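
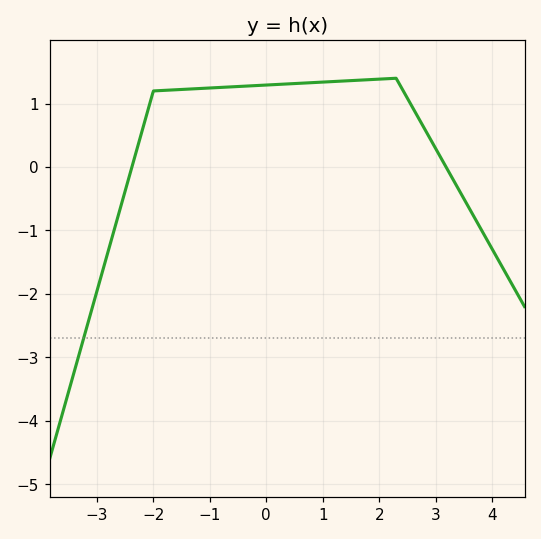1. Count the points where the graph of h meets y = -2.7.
1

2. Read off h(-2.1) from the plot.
0.884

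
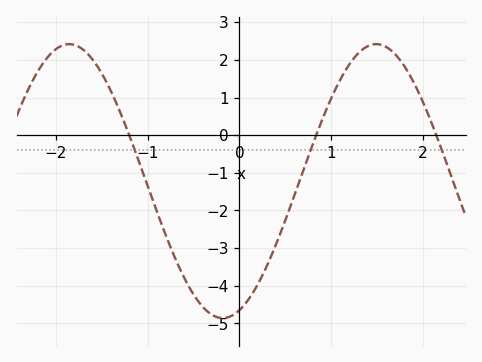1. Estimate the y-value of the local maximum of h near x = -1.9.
2.42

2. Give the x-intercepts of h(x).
-1.2, 0.836, 2.14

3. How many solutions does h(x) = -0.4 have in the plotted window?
3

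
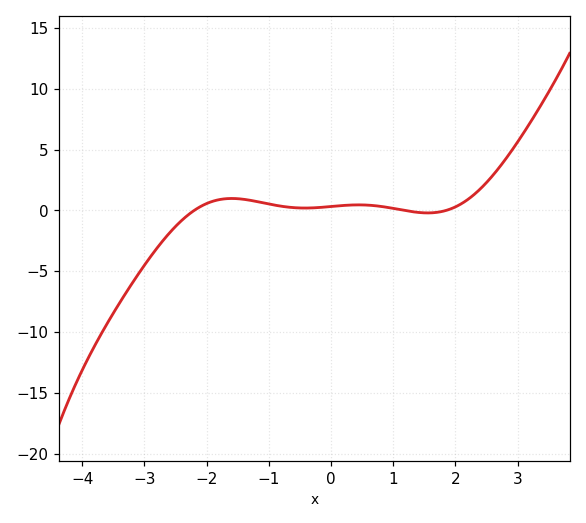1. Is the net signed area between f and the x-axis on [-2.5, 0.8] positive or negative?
positive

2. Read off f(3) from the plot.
5.64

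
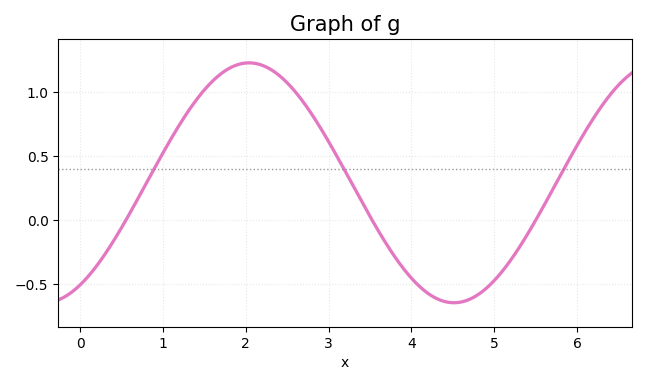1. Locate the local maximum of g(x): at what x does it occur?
2.04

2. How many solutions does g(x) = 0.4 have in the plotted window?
3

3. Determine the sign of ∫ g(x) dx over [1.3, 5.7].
positive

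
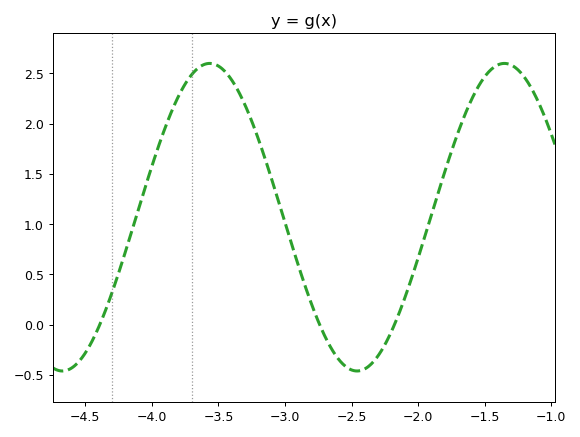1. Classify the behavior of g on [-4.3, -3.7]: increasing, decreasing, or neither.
increasing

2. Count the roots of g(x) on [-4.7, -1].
3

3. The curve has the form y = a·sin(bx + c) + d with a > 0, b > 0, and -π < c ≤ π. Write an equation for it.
y = 1.53sin(2.84x - 0.87) + 1.07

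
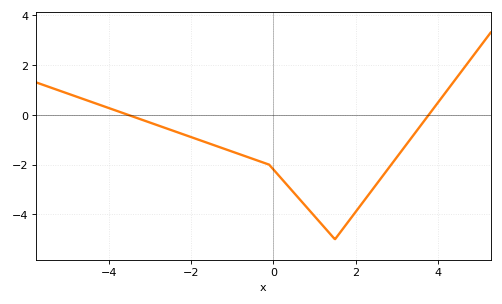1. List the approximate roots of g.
-3.6, 3.8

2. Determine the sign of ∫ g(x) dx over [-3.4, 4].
negative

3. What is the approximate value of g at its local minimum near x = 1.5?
-5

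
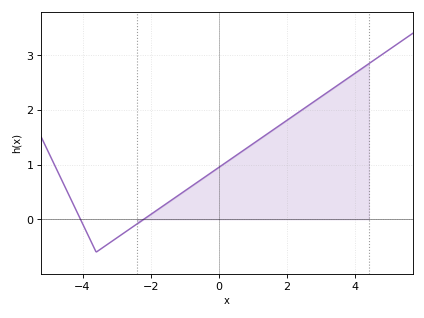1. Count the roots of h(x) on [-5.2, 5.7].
2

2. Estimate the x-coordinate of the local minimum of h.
-3.6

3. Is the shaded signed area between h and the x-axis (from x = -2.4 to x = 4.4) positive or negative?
positive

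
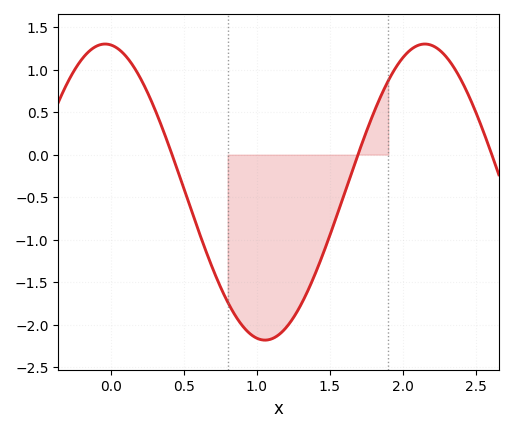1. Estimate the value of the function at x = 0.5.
-0.397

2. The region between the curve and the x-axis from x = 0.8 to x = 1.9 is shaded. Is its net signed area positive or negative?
negative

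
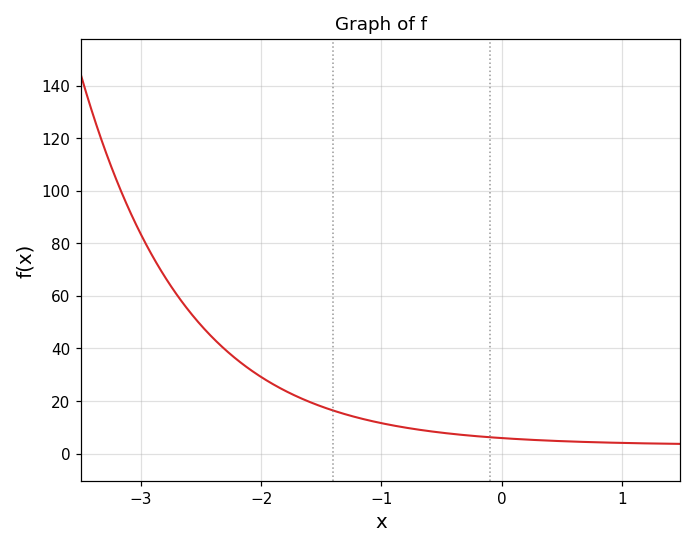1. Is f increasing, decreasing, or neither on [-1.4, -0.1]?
decreasing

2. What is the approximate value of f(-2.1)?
32.2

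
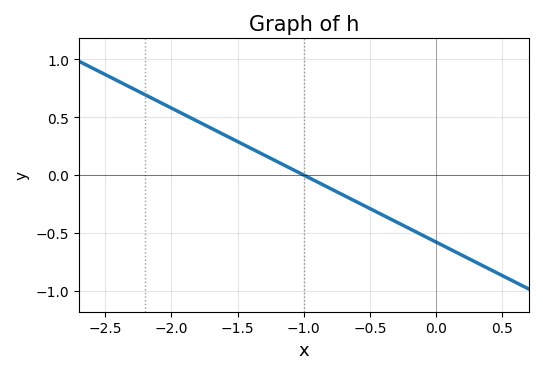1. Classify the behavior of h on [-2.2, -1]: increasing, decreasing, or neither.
decreasing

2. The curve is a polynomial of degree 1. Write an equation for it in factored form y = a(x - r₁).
y = -0.58(x + 1)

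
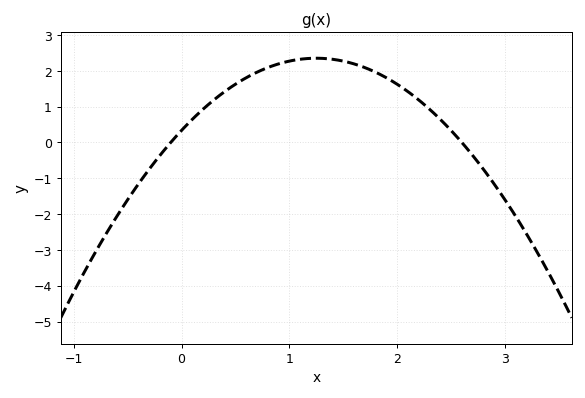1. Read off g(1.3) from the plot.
2.35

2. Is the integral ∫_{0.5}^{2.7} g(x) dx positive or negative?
positive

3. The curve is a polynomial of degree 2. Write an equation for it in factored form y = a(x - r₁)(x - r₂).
y = -1.29(x + 0.1)(x - 2.6)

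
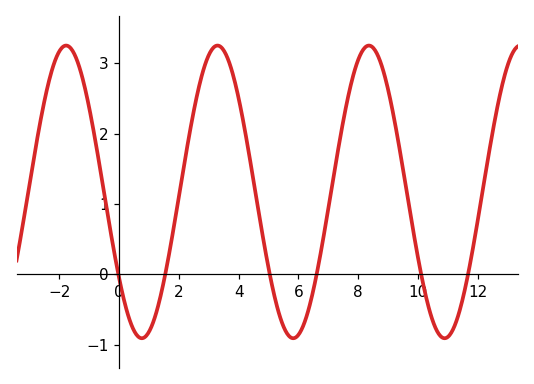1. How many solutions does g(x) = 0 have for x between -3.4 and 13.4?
6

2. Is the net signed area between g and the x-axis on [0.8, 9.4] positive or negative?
positive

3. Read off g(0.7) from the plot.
-0.905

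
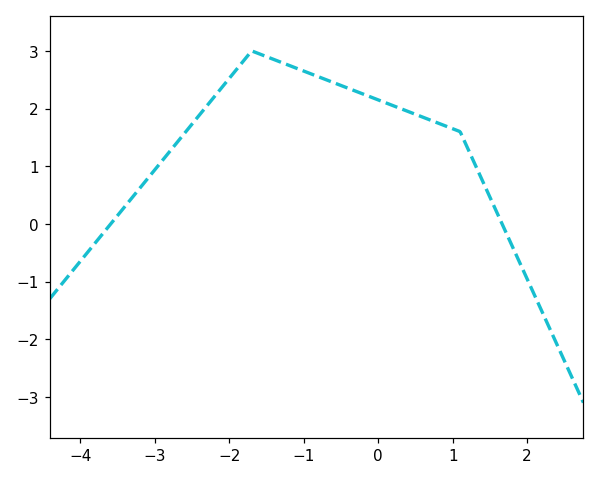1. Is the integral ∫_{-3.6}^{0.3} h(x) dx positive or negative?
positive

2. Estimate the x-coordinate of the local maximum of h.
-1.7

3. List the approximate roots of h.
-3.6, 1.7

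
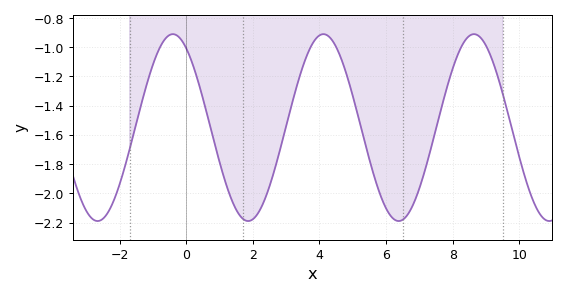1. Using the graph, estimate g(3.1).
-1.45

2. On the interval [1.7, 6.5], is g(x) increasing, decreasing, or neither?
neither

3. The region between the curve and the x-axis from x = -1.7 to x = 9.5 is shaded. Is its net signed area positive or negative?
negative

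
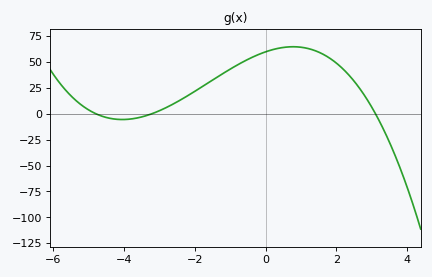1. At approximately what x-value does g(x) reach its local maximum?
0.776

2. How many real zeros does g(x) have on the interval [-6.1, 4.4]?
3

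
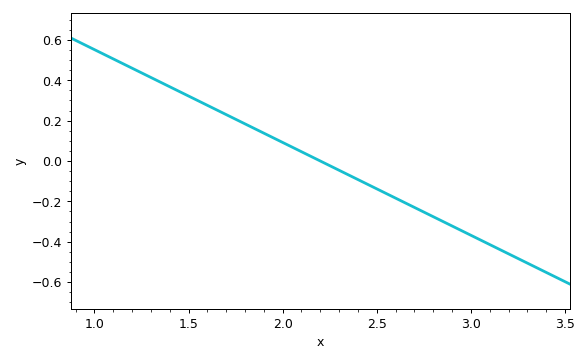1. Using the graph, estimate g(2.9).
-0.322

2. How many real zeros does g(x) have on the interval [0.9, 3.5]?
1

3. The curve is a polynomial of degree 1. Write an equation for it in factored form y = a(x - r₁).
y = -0.46(x - 2.2)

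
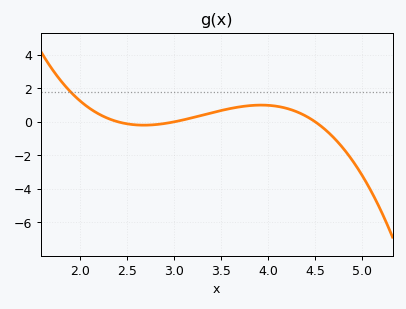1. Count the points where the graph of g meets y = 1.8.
1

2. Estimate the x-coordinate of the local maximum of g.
3.9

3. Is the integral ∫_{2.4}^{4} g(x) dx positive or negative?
positive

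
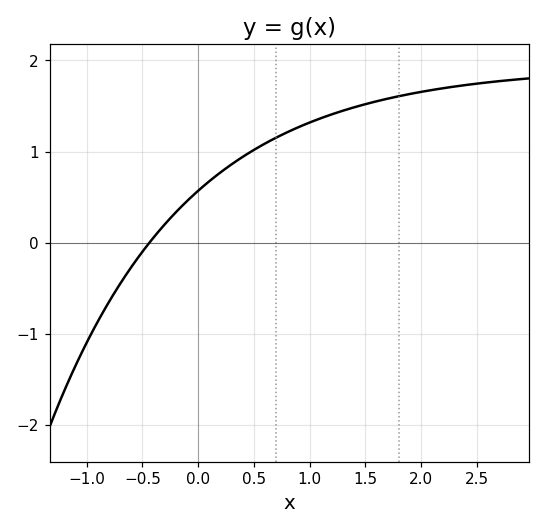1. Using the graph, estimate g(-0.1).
0.5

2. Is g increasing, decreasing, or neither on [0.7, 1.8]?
increasing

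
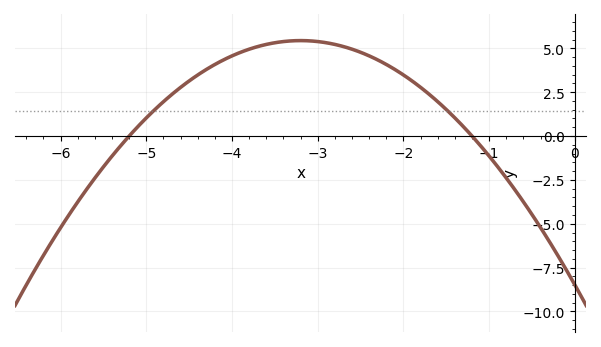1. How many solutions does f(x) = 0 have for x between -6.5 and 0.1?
2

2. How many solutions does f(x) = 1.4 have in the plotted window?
2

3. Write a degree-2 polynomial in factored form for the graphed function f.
y = -1.36(x + 5.2)(x + 1.2)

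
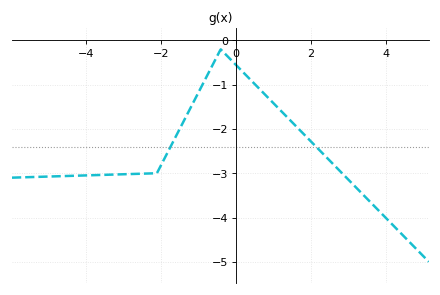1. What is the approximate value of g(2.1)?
-2.36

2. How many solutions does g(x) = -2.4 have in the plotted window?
2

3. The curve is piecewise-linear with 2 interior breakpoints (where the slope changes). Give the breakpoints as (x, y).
(-2.1, -3); (-0.4, -0.2)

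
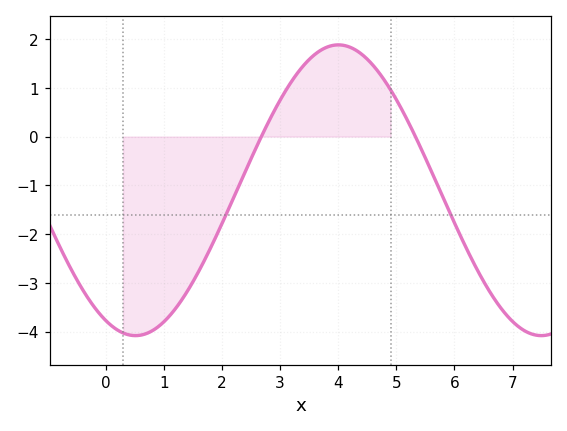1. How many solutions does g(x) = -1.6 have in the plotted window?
2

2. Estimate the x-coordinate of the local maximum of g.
4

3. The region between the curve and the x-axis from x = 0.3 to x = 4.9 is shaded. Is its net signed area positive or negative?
negative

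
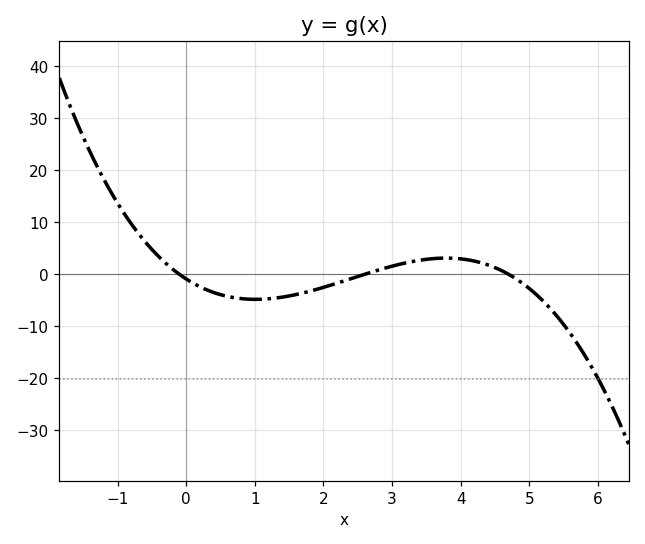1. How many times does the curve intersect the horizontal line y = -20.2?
1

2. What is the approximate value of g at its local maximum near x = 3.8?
3.12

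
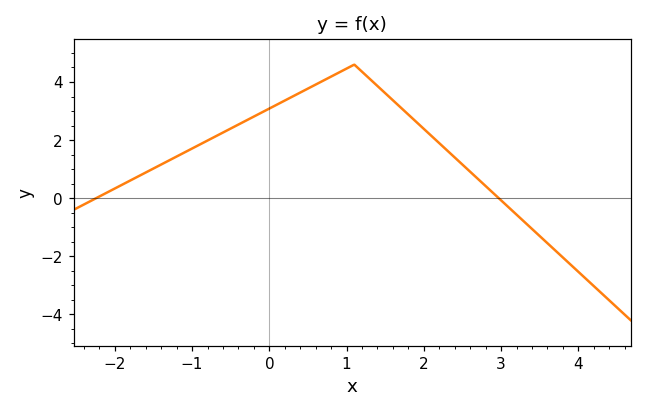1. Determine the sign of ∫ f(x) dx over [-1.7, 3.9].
positive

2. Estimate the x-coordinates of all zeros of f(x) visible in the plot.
-2.2, 3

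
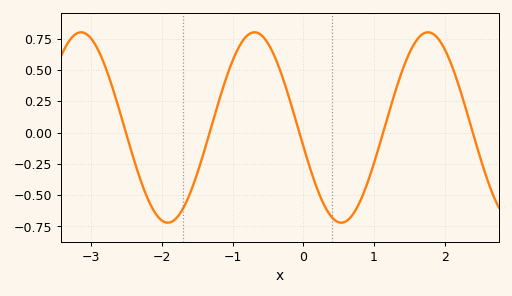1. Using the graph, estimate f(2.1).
0.534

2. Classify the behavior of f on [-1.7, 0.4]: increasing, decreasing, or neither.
neither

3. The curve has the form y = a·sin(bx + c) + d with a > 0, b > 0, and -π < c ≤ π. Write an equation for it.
y = 0.76sin(2.56x - 2.94) + 0.04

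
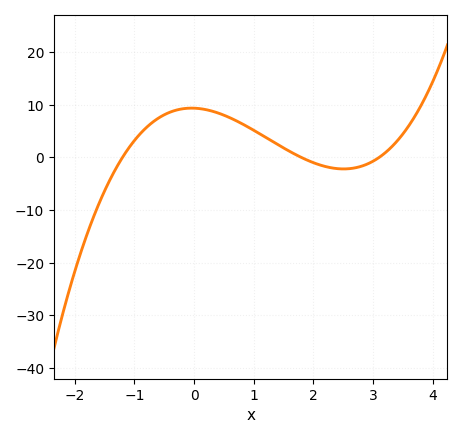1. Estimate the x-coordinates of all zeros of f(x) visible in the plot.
-1.2, 1.8, 3.1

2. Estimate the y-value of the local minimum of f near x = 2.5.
-2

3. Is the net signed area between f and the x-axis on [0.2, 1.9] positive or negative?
positive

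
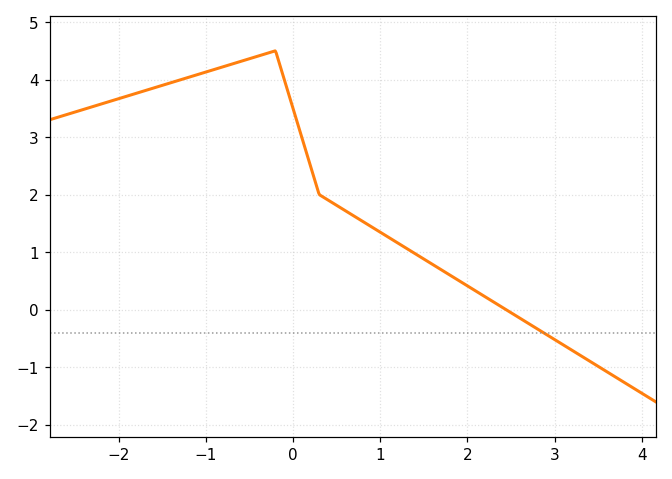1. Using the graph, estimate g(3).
-0.521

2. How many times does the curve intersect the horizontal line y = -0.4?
1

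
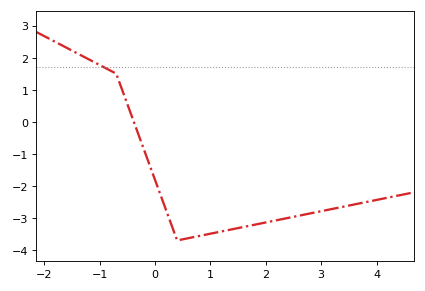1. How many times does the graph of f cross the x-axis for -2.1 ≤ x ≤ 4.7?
1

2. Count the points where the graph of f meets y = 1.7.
1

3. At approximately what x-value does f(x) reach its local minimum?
0.4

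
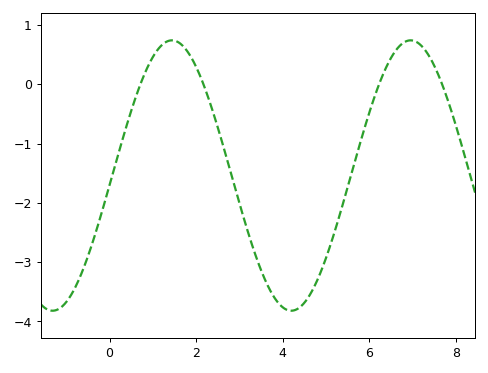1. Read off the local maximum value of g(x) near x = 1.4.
0.7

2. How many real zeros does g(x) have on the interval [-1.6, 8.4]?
4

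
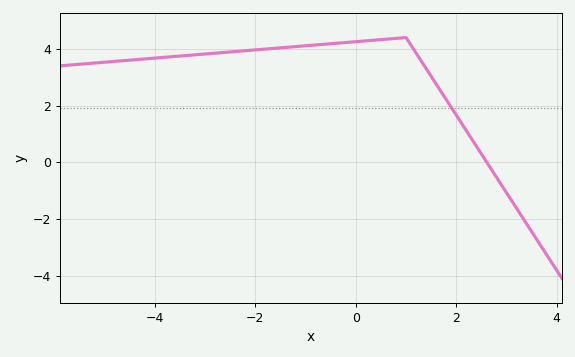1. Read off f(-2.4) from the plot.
3.91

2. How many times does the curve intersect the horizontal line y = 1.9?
1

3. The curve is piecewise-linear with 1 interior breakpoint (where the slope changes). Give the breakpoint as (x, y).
(1, 4.4)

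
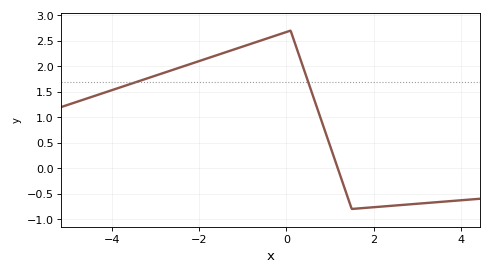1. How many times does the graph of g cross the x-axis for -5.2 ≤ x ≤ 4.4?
1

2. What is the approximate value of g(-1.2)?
2.35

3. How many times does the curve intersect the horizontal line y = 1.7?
2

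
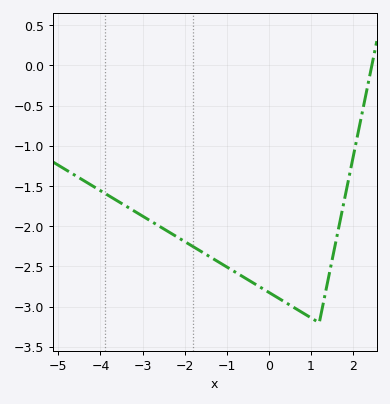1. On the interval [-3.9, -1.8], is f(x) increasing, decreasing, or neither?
decreasing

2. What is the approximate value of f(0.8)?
-3.07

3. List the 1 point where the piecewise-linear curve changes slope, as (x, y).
(1.2, -3.2)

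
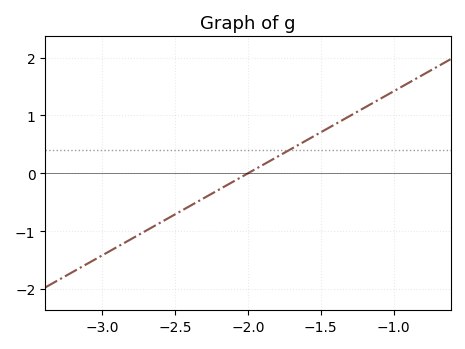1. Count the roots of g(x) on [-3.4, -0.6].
1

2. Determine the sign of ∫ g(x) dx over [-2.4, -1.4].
positive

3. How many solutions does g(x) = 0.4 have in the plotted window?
1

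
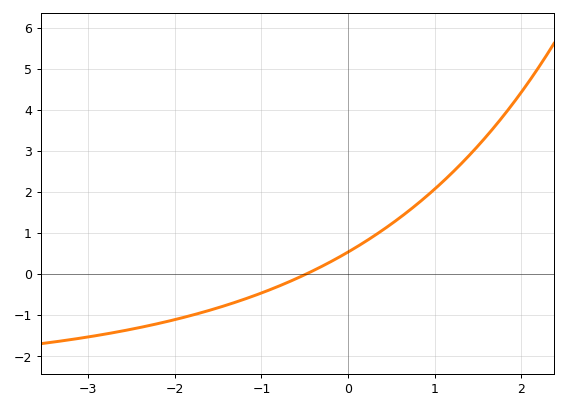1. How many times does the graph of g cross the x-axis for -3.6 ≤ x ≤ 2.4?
1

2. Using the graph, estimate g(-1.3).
-0.68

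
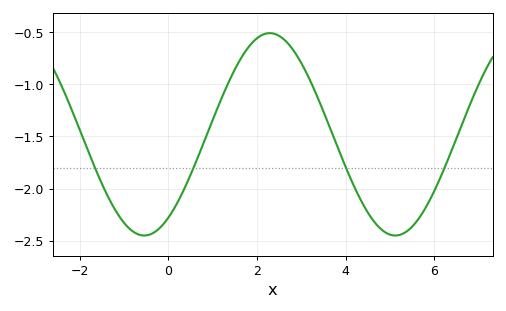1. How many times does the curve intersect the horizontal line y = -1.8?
4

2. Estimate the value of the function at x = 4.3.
-2.05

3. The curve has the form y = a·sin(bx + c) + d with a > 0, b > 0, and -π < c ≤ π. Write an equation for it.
y = 0.97sin(1.1x - 0.97) - 1.48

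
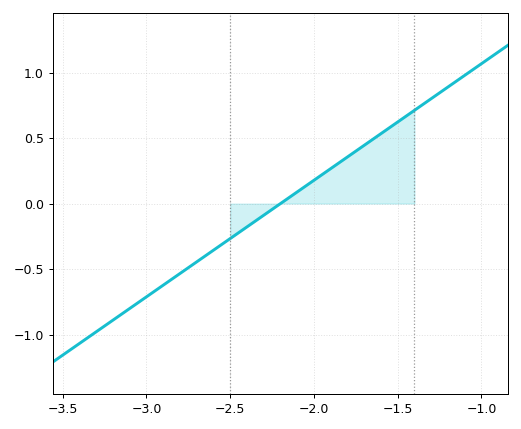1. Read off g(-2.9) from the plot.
-0.6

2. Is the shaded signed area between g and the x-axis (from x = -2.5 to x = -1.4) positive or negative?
positive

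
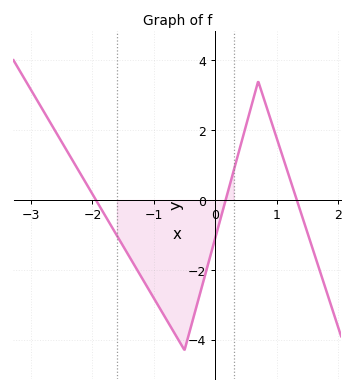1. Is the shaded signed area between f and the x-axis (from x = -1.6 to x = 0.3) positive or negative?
negative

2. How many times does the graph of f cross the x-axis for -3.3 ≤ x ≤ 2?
3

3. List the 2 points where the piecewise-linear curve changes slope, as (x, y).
(-0.5, -4.3); (0.7, 3.4)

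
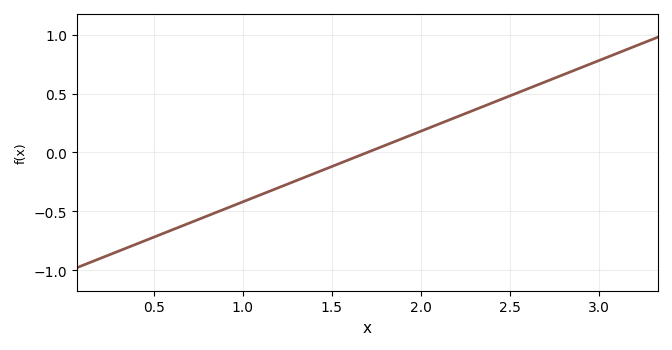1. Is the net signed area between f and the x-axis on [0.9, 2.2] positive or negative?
negative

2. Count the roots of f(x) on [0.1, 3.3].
1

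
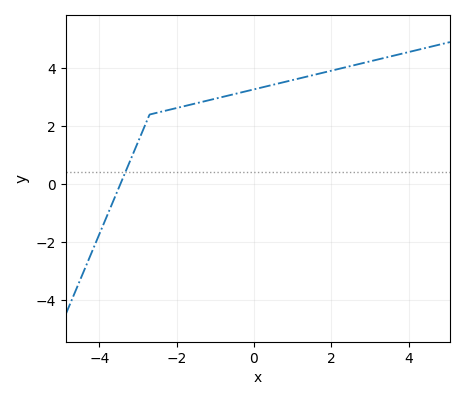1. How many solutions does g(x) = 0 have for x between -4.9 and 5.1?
1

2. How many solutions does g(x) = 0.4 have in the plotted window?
1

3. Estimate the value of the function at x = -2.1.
2.59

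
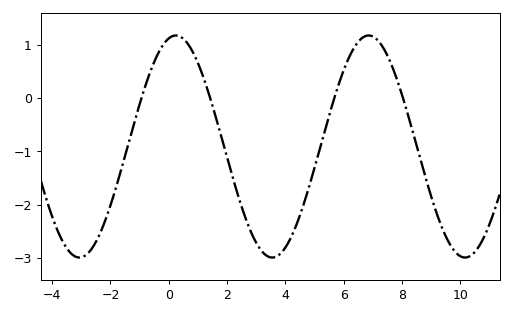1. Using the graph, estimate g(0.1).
1.15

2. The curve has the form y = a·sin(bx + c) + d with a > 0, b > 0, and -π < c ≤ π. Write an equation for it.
y = 2.08sin(0.95x + 1.34) - 0.91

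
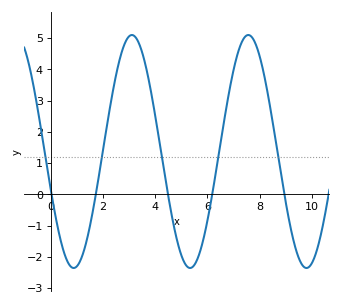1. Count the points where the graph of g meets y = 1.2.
5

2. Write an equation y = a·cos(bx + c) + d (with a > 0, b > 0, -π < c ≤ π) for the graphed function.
y = 3.73cos(1.4x + 1.9) + 1.37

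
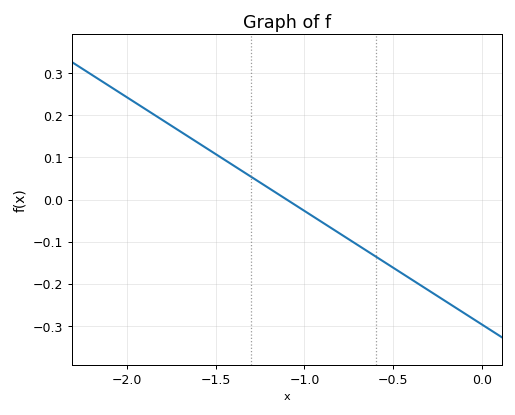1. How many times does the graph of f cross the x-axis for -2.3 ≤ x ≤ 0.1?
1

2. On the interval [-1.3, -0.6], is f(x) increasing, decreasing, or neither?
decreasing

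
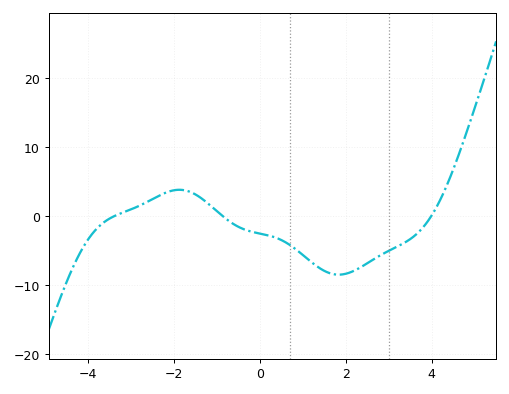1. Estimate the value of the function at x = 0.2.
-2.87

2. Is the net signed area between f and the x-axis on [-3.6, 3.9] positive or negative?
negative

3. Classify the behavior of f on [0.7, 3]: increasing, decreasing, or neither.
neither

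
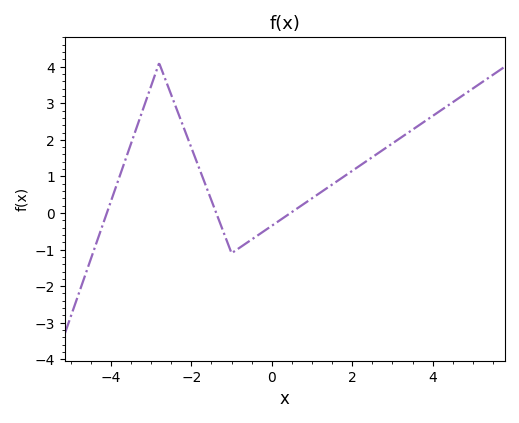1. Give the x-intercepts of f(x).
-4.1, -1.38, 0.465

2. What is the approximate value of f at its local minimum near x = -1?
-1.1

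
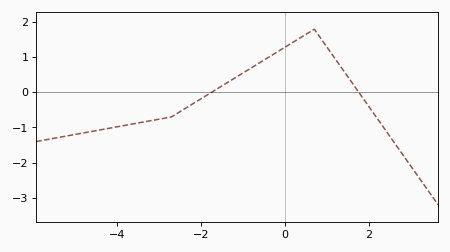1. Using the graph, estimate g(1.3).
0.781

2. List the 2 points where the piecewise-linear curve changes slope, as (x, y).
(-2.7, -0.7); (0.7, 1.8)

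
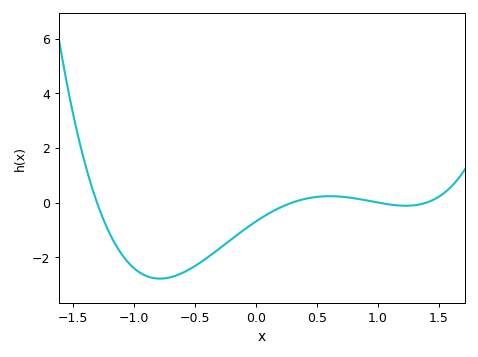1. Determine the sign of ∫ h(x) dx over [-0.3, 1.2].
negative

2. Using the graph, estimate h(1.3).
-0.1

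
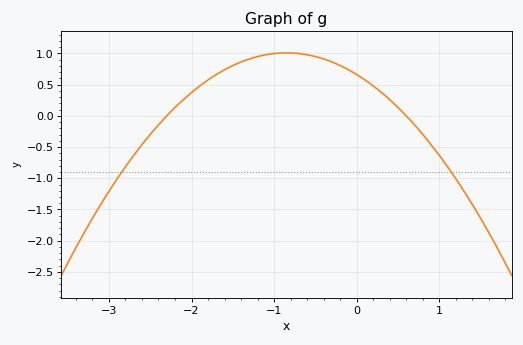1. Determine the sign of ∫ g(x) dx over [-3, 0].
positive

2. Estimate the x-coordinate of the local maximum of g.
-0.85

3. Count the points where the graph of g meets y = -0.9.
2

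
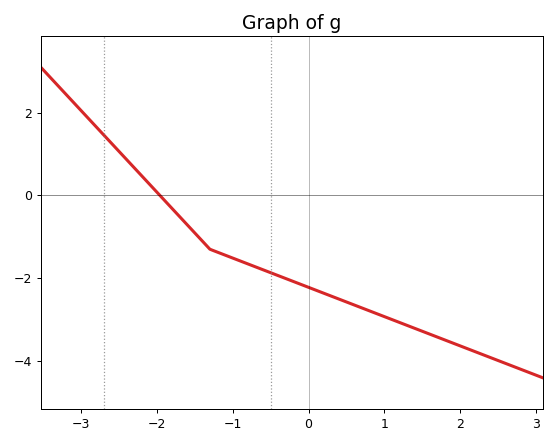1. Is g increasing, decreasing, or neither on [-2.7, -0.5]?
decreasing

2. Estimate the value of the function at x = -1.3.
-1.3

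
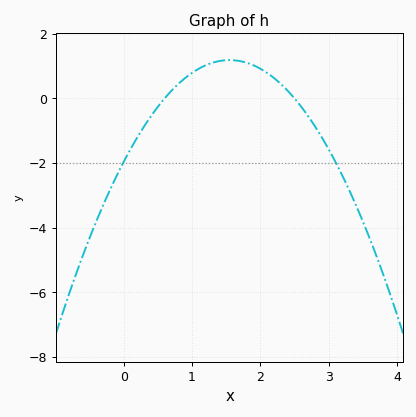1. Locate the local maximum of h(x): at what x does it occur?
1.5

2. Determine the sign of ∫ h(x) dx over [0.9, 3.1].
positive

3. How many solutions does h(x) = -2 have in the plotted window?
2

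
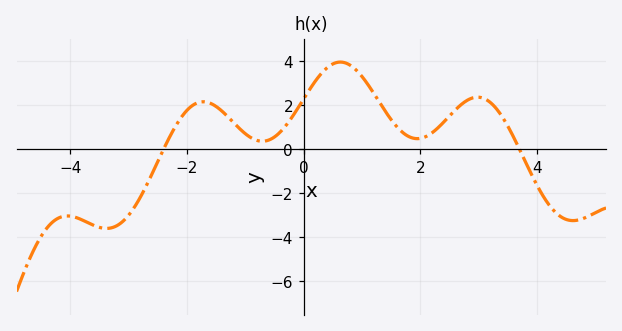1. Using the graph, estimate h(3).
2.4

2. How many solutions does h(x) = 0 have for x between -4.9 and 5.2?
2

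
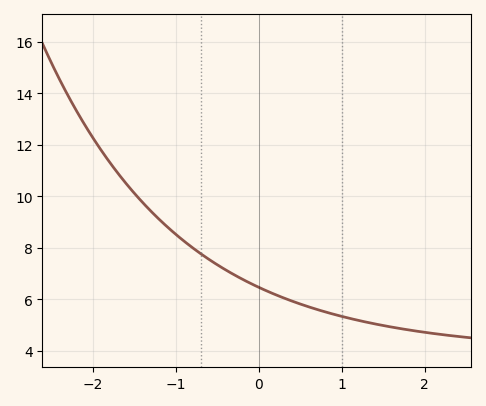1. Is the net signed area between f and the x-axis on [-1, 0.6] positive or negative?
positive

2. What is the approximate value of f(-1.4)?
9.8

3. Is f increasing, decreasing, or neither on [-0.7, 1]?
decreasing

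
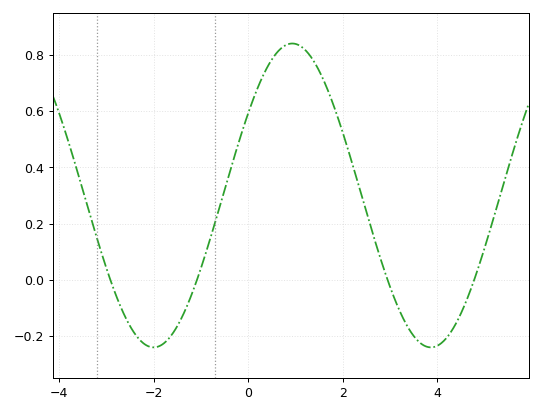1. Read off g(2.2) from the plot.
0.42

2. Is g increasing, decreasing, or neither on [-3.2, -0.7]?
neither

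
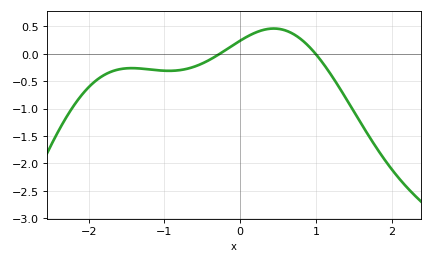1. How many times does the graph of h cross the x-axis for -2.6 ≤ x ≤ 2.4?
2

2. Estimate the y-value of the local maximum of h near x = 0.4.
0.45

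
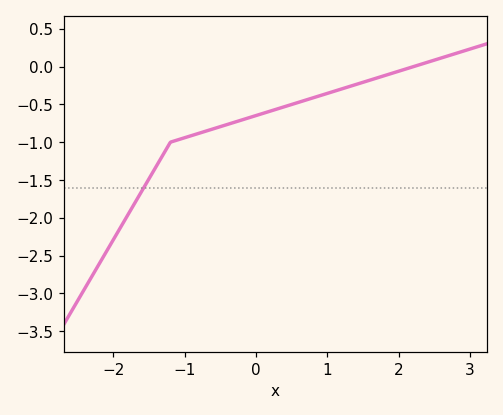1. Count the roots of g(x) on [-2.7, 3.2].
1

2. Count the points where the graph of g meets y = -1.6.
1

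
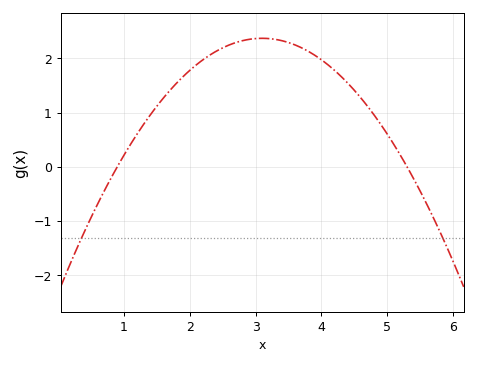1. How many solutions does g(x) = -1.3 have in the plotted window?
2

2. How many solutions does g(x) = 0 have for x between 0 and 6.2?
2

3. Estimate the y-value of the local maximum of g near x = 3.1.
2.37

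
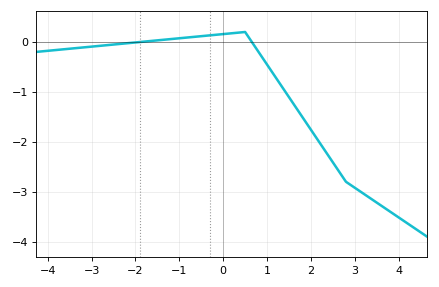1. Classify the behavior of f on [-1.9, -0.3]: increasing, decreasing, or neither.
increasing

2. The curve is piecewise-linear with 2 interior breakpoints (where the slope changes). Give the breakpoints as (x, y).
(0.5, 0.2); (2.8, -2.8)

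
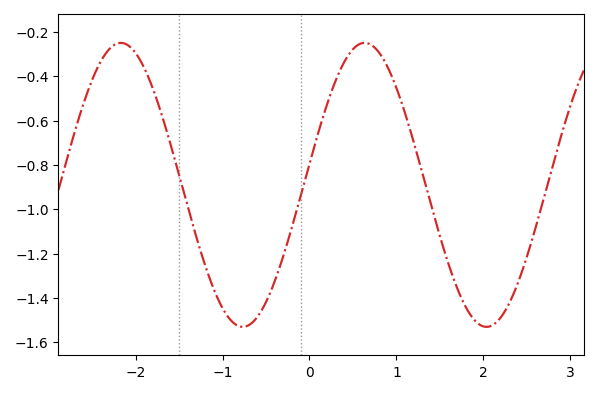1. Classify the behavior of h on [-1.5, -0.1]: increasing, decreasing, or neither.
neither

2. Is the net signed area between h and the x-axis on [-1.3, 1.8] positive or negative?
negative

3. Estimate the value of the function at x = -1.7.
-0.58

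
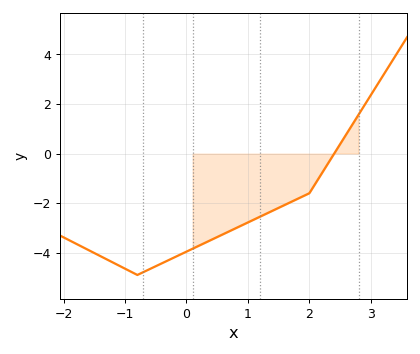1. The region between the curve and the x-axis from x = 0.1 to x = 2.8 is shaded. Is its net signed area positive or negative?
negative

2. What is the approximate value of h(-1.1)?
-4.52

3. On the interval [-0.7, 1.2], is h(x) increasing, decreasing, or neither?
increasing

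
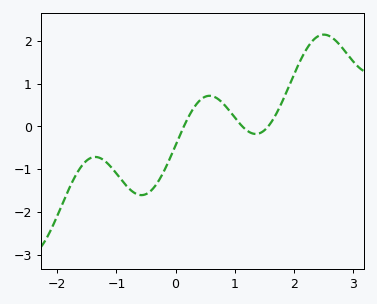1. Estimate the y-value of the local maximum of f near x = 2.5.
2.1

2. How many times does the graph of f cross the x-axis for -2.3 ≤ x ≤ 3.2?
3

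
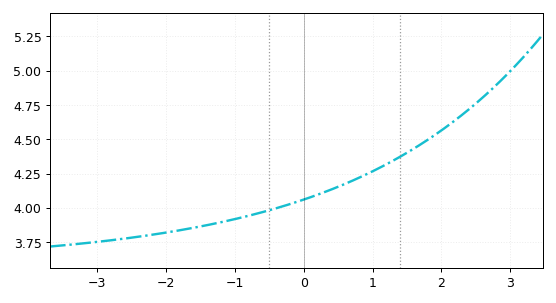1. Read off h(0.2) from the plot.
4.1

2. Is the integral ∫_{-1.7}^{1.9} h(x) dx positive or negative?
positive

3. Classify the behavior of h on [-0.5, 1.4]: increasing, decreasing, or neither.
increasing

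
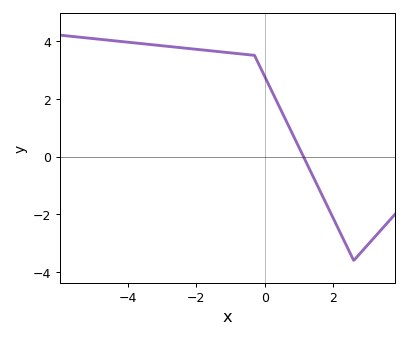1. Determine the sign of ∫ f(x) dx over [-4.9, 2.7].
positive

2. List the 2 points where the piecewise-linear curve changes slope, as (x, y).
(-0.3, 3.5); (2.6, -3.6)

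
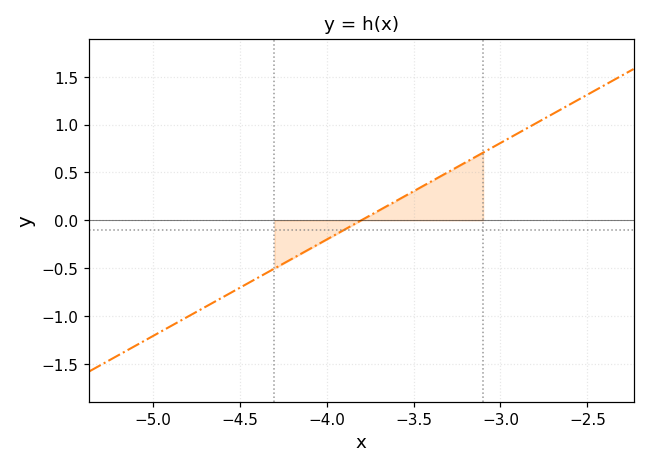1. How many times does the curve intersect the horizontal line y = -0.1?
1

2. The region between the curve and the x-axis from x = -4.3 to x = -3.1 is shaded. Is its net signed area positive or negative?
positive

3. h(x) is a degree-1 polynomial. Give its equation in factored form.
y = 1.01(x + 3.8)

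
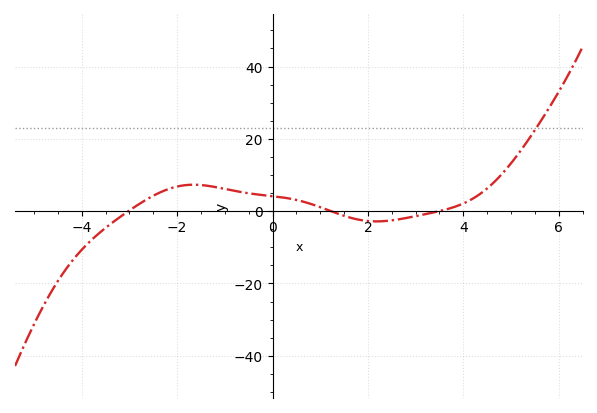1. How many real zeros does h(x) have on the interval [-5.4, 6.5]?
3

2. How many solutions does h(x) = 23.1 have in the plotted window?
1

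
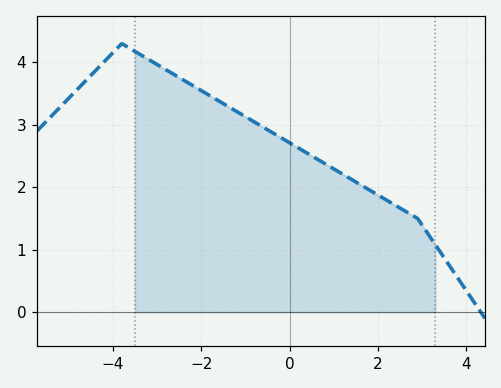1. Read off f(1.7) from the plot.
2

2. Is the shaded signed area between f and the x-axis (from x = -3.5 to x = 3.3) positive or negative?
positive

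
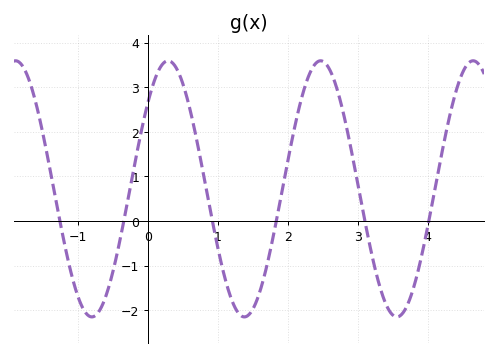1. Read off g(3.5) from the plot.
-2.1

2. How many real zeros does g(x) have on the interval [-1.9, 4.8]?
6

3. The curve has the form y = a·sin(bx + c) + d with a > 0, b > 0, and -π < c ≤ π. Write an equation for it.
y = 2.87sin(2.9x + 0.74) + 0.72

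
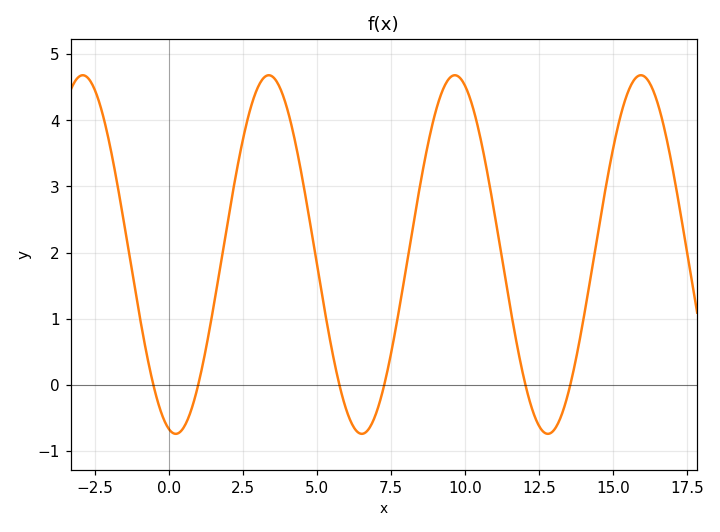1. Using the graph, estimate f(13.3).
-0.4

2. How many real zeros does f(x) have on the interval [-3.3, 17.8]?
6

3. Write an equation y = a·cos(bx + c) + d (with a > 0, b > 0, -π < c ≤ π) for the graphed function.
y = 2.71cos(1x + 2.9) + 1.97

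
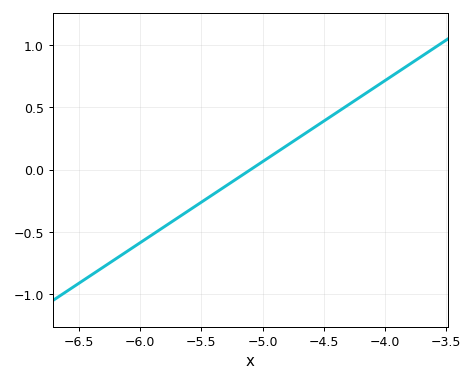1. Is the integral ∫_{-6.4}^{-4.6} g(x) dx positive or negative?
negative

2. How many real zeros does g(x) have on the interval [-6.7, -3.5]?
1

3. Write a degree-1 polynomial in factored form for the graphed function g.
y = 0.65(x + 5.1)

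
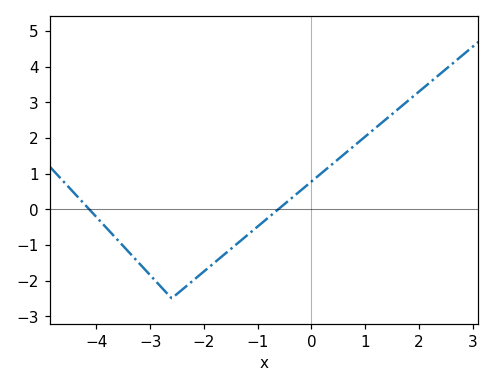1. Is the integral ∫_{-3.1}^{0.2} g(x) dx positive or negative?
negative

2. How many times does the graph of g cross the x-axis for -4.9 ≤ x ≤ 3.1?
2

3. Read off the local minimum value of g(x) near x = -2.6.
-2.5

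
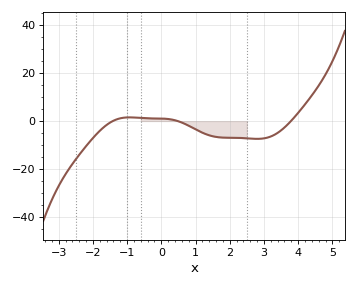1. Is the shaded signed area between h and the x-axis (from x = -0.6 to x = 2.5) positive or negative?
negative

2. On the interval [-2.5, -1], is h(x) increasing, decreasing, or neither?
increasing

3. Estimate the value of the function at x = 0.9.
-2.67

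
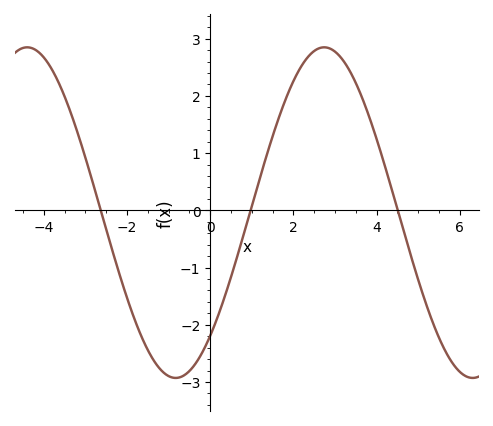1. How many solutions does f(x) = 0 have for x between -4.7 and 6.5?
3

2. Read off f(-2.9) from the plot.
0.678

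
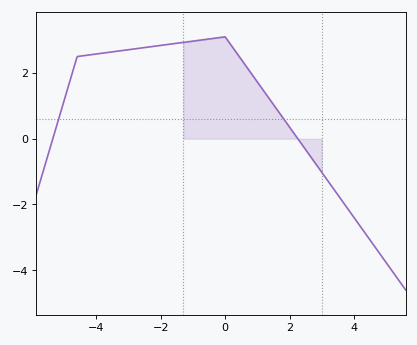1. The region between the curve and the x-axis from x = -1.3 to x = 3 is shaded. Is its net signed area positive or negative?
positive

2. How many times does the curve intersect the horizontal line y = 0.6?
2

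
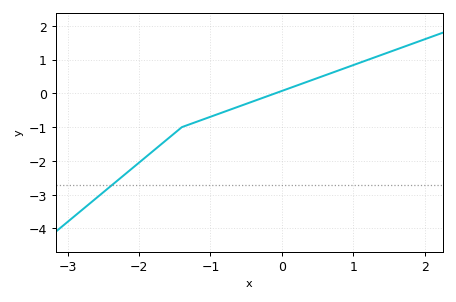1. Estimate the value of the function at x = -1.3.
-0.923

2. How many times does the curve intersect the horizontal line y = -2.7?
1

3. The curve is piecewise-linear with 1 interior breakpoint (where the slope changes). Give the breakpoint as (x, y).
(-1.4, -1)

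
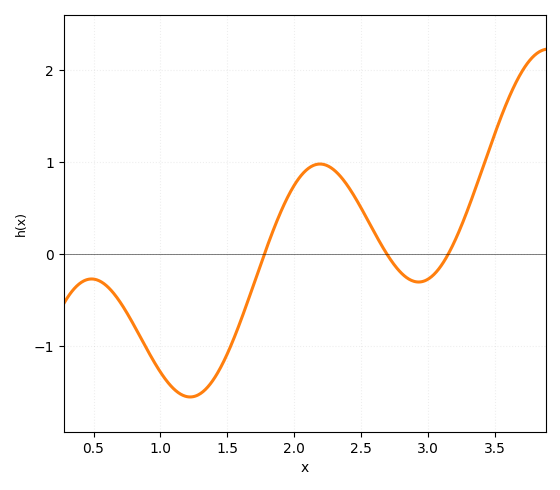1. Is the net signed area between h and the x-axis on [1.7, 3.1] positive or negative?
positive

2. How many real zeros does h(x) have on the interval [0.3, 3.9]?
3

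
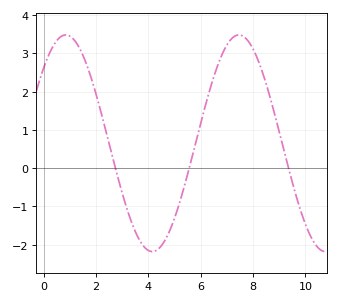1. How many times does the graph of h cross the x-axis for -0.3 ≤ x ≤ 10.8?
3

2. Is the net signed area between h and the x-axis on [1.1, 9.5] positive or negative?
positive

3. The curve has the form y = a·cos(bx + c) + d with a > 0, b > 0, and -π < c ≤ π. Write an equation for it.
y = 2.83cos(0.95x - 0.8) + 0.65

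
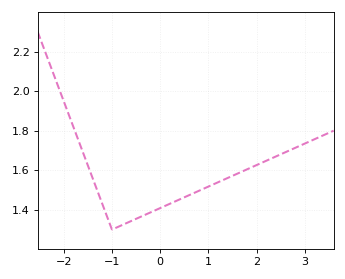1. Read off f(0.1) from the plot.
1.42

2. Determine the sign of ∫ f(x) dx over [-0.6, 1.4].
positive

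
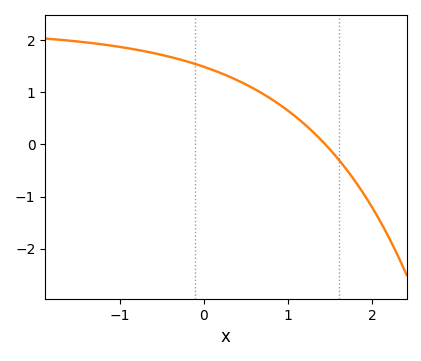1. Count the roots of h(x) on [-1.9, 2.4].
1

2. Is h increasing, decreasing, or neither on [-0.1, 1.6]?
decreasing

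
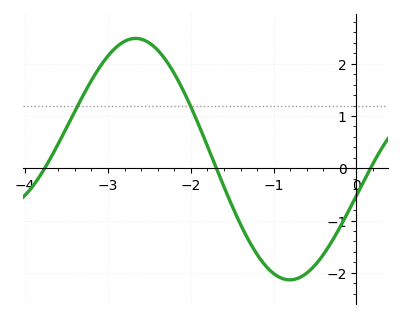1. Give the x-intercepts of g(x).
-3.76, -1.69, 0.169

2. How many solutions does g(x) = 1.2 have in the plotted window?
2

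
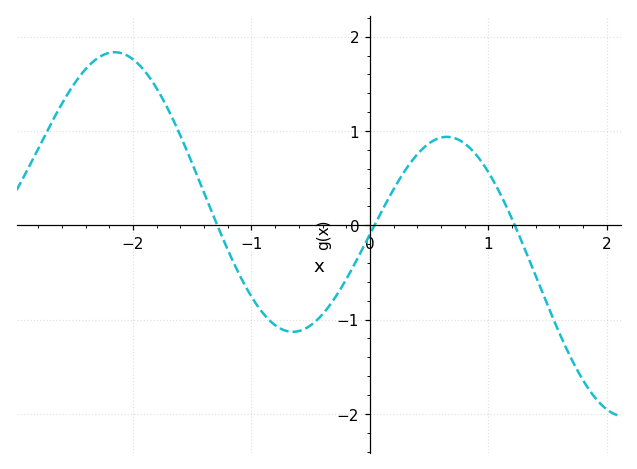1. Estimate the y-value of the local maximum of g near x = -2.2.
1.84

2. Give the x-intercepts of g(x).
-1.29, 0.039, 1.22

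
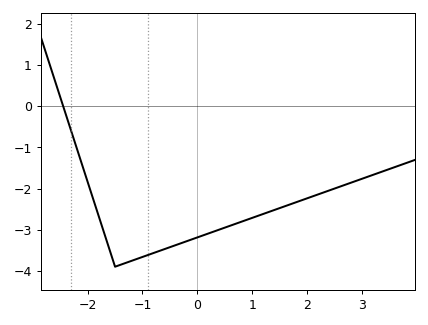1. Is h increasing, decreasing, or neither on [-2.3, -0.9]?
neither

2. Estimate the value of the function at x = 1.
-2.7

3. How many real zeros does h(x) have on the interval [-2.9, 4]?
1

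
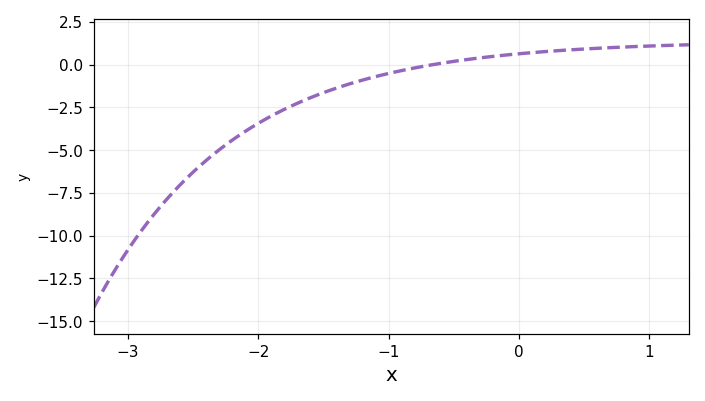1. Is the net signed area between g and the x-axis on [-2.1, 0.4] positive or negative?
negative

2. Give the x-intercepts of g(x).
-0.7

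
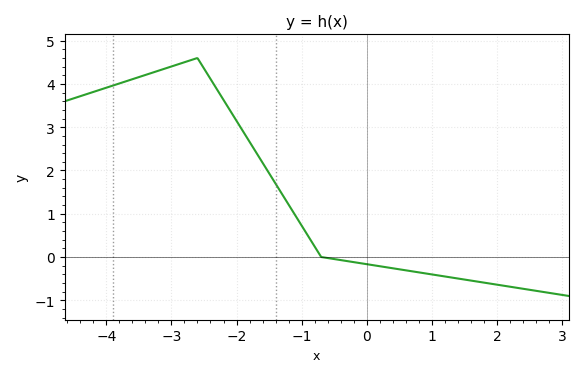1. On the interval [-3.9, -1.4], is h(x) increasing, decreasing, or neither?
neither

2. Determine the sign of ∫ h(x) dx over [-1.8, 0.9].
positive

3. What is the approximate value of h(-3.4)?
4.21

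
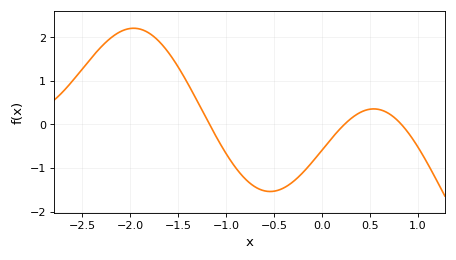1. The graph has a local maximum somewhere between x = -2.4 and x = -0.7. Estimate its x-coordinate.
-2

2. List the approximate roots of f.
-1.2, 0.2, 0.8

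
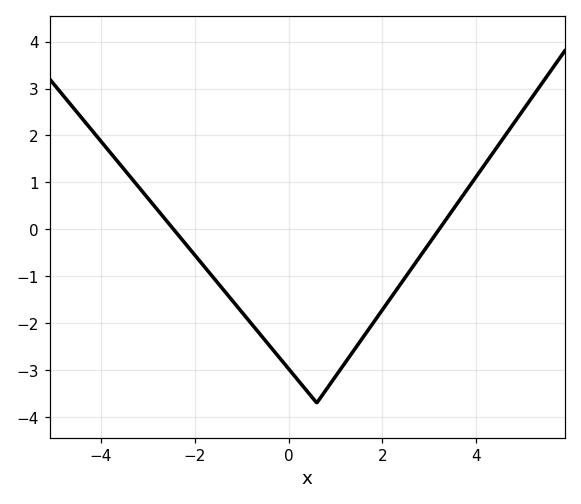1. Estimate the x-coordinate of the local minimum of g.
0.6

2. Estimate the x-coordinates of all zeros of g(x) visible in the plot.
-2.4, 3.2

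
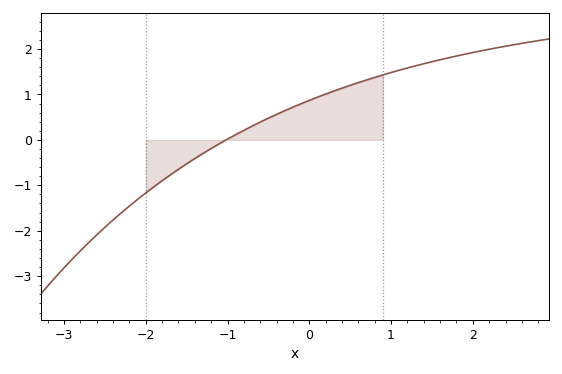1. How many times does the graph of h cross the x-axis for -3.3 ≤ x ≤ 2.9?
1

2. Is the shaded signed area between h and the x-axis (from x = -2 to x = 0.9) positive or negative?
positive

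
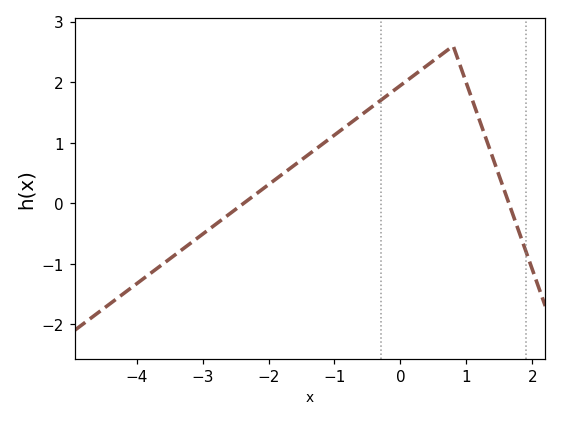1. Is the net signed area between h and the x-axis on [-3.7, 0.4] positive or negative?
positive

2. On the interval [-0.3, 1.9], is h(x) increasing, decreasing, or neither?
neither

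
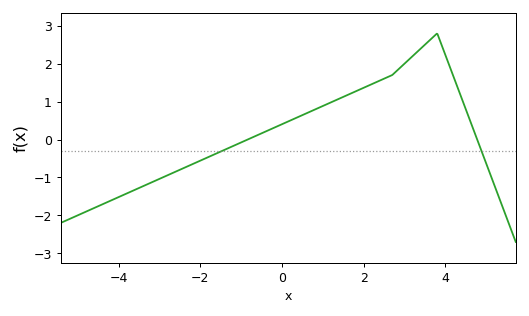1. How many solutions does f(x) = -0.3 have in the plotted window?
2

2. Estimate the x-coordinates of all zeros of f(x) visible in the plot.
-0.84, 4.78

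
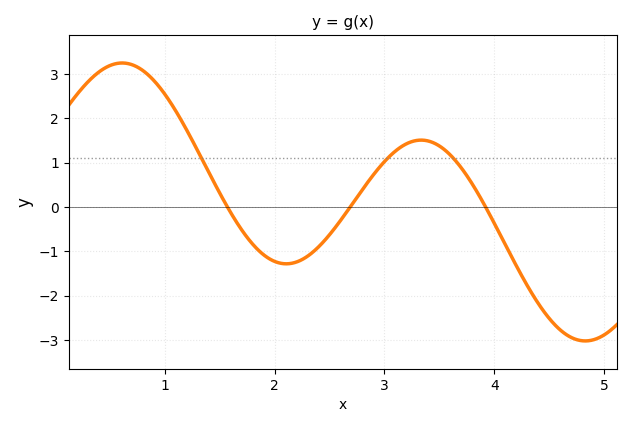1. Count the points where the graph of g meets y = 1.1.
3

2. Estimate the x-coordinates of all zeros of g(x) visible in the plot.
1.57, 2.69, 3.92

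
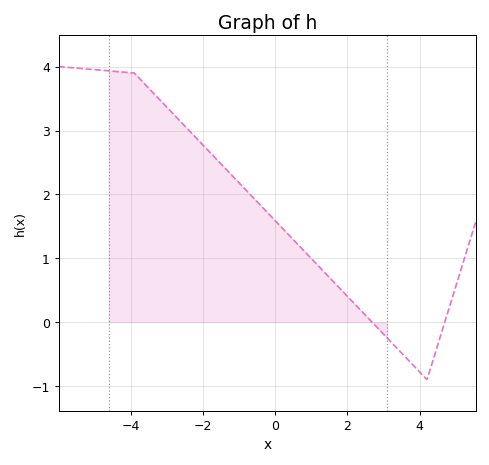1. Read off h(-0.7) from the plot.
2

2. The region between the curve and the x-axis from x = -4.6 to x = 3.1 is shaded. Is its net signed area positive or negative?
positive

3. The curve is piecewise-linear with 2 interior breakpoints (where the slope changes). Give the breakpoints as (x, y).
(-3.9, 3.9); (4.2, -0.9)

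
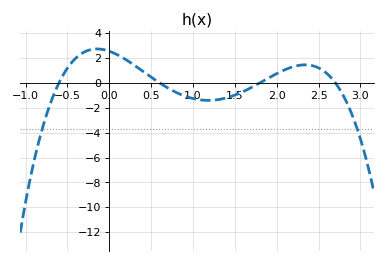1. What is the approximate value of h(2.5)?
1.2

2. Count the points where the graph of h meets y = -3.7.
2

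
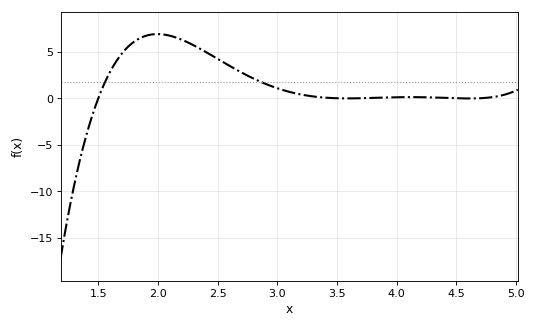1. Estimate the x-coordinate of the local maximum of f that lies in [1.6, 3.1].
2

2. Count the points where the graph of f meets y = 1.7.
2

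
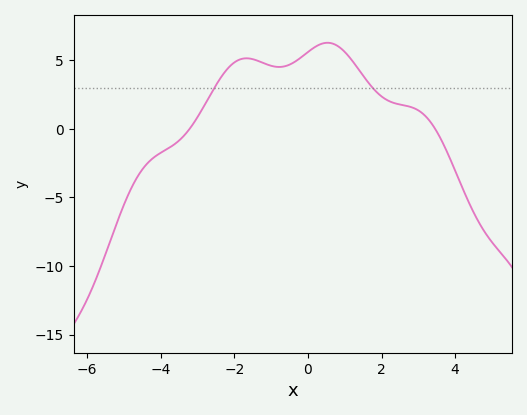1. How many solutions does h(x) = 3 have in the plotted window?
2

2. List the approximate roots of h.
-3.21, 3.46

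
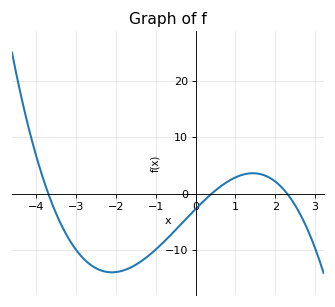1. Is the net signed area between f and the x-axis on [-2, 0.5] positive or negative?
negative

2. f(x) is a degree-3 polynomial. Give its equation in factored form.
y = -0.79(x + 3.7)(x - 0.4)(x - 2.3)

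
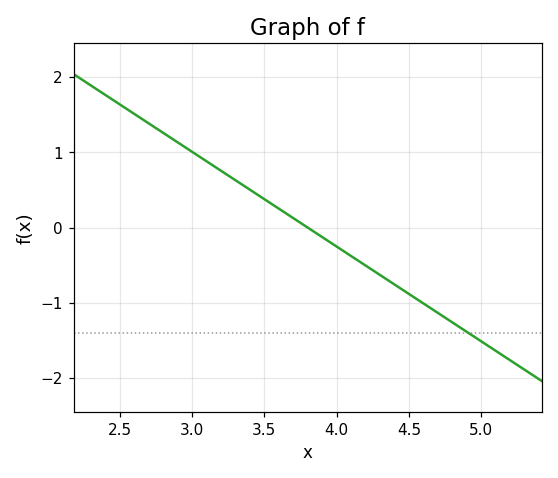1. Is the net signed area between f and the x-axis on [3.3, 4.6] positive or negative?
negative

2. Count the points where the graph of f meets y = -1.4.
1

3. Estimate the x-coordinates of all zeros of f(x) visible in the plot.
3.8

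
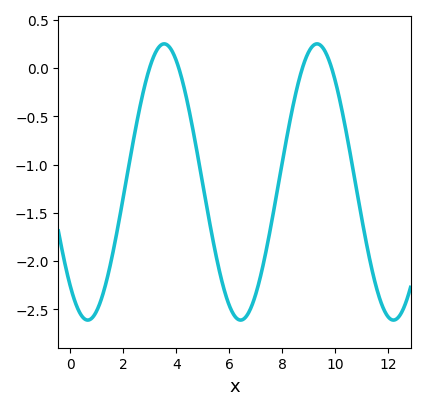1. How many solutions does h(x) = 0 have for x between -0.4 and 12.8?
4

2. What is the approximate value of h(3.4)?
0.25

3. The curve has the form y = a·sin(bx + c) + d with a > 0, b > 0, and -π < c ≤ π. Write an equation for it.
y = 1.43sin(1.1x - 2.3) - 1.18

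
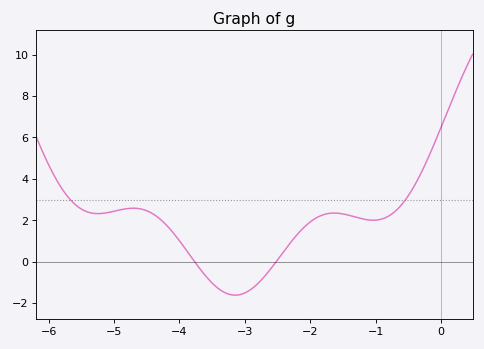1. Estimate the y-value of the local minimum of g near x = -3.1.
-1.6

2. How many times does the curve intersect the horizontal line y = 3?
2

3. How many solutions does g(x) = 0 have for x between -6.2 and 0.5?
2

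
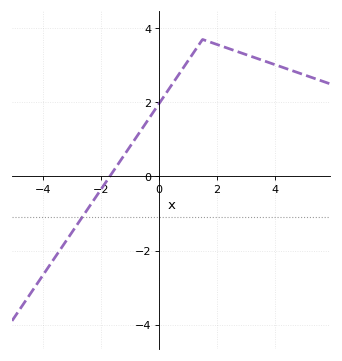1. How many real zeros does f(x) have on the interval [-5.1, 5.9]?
1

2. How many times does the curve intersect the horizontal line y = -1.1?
1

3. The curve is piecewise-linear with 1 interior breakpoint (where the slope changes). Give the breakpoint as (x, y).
(1.5, 3.7)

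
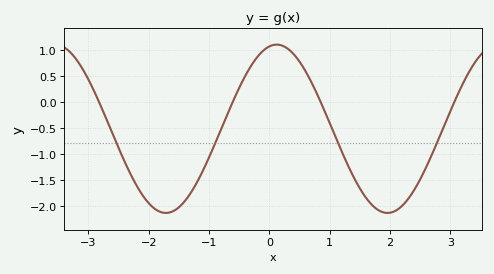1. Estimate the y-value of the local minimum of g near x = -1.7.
-2.15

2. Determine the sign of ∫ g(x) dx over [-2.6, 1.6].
negative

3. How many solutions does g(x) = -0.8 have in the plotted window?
4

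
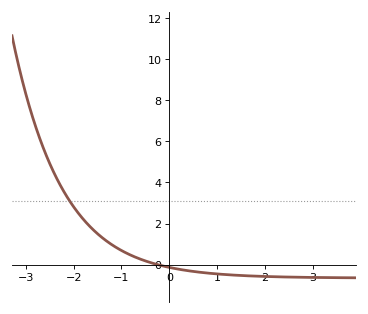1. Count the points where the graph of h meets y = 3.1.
1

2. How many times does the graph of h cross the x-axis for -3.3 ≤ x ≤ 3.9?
1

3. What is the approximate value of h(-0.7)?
0.4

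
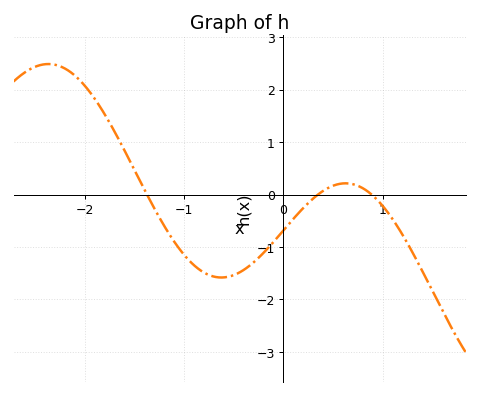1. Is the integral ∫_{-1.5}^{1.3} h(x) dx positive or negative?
negative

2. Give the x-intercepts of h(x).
-1.37, 0.348, 0.888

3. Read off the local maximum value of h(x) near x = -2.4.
2.49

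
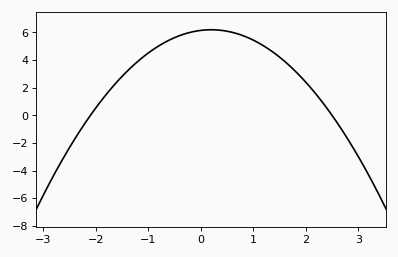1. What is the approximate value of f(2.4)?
0.527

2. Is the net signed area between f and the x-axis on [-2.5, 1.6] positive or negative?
positive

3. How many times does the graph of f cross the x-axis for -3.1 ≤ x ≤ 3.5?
2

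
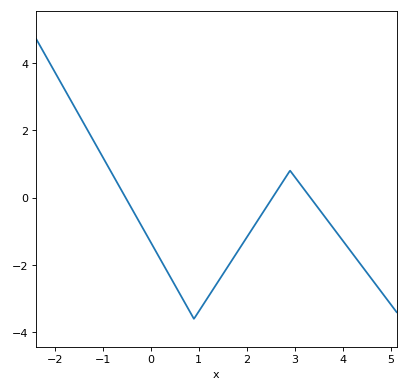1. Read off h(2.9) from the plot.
0.8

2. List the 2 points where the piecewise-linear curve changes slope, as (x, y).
(0.9, -3.6); (2.9, 0.8)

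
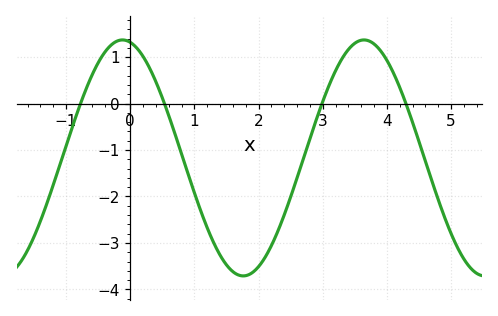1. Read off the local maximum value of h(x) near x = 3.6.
1.4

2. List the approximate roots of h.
-0.8, 0.5, 3, 4.3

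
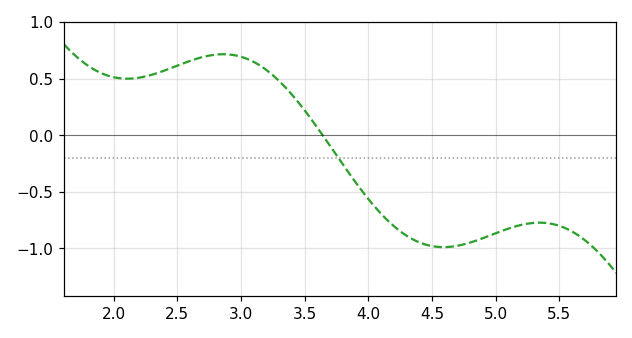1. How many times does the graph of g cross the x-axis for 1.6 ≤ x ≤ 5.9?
1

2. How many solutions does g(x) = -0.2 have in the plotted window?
1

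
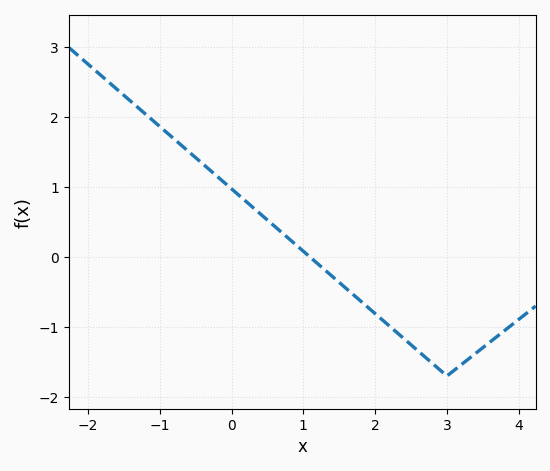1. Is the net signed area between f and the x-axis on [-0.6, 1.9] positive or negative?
positive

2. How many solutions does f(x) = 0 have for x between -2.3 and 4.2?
1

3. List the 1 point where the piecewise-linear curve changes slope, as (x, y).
(3, -1.7)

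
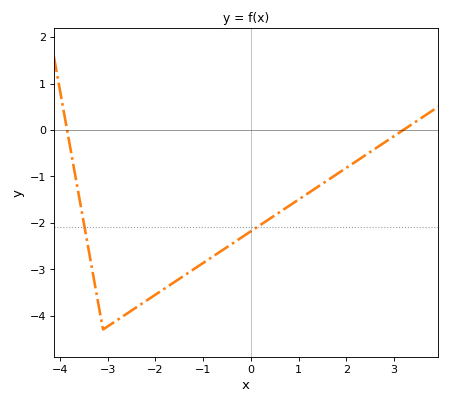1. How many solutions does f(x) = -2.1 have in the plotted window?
2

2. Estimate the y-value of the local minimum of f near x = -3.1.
-4.3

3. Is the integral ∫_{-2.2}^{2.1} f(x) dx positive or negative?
negative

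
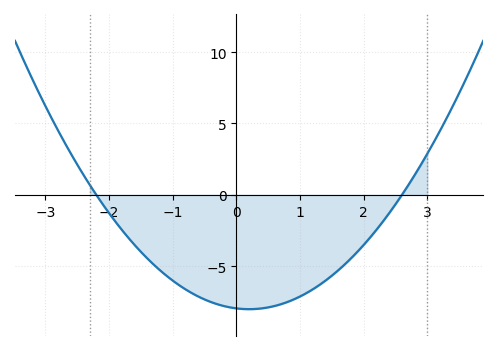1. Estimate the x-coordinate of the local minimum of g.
0.2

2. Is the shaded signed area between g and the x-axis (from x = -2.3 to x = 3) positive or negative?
negative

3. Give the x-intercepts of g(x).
-2.2, 2.6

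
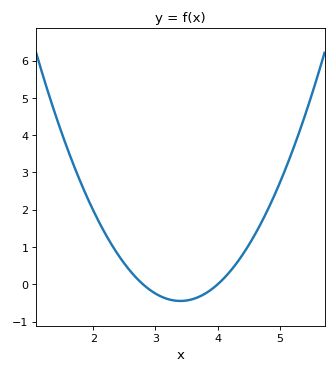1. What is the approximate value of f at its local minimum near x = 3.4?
-0.446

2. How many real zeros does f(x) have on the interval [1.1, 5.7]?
2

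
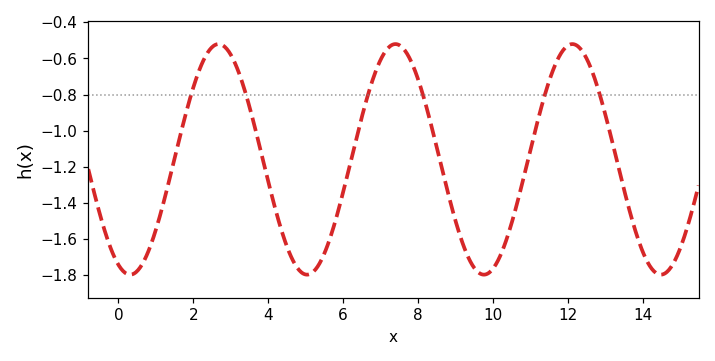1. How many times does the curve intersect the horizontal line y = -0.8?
6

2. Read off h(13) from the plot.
-0.906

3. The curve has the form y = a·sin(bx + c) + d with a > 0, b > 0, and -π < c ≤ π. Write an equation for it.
y = 0.64sin(1.33x - 1.99) - 1.16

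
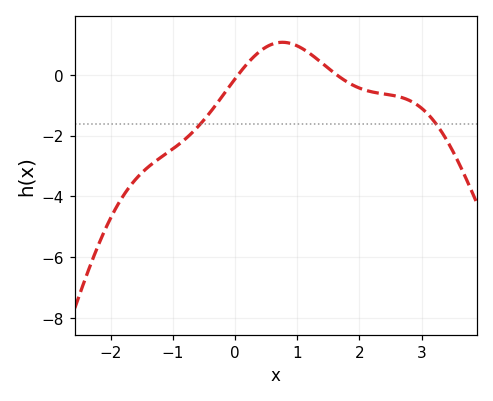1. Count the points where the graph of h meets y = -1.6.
2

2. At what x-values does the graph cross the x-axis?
0, 1.6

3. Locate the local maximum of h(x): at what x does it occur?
0.8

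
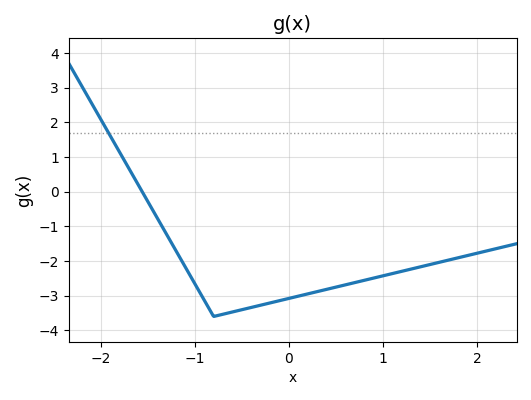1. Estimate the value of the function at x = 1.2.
-2.3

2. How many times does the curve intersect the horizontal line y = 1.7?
1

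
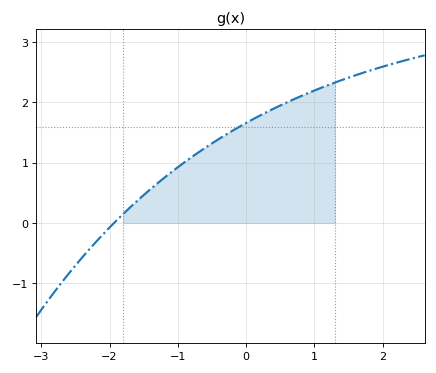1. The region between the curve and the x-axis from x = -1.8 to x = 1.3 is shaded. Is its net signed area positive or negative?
positive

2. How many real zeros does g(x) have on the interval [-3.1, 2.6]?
1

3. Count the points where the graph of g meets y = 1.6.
1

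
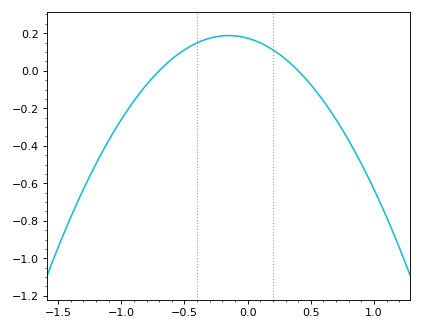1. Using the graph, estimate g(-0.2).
0.186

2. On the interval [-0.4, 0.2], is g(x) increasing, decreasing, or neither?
neither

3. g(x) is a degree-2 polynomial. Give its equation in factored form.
y = -0.62(x + 0.7)(x - 0.4)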